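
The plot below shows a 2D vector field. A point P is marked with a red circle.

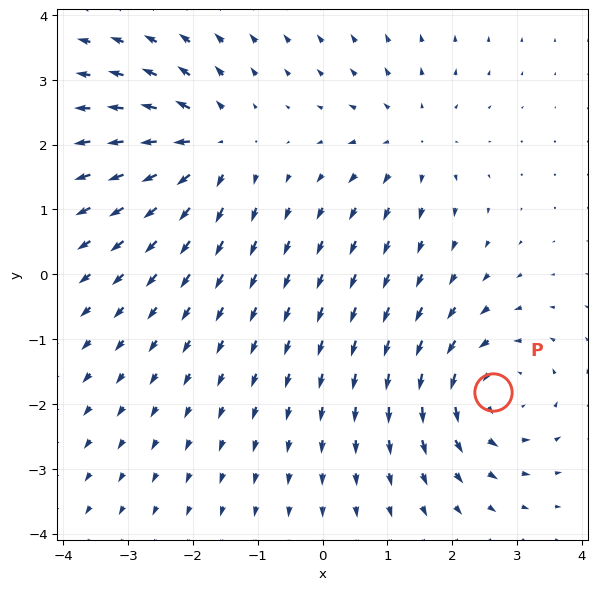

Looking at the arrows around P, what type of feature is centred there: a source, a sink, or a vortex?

At P (2.6, -1.8) the arrows circulate counterclockwise. Divergence ≈0, curl about +5 — near-zero divergence with nonzero curl is a vortex.

vortex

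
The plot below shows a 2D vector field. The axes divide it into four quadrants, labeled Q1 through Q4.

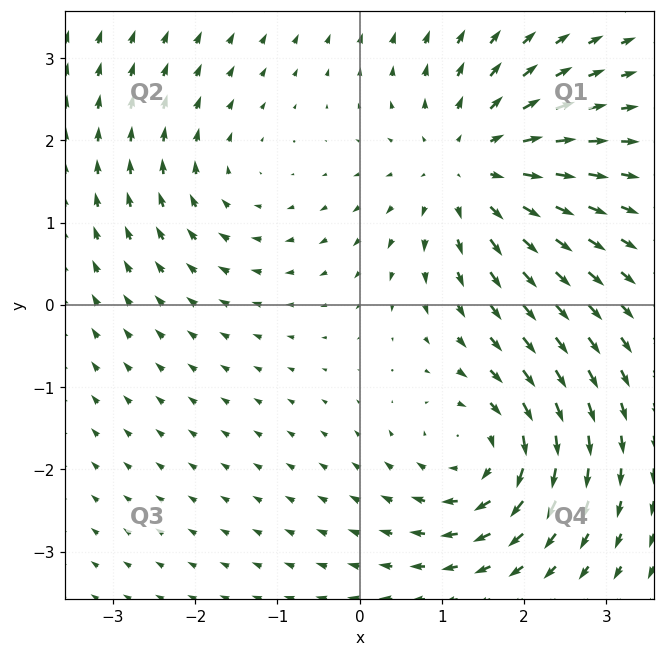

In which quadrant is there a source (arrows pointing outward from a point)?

Q1

The source sits at approximately (1.4, 1.7), which lies in quadrant Q1. The divergence there is about +5, positive as expected for a source.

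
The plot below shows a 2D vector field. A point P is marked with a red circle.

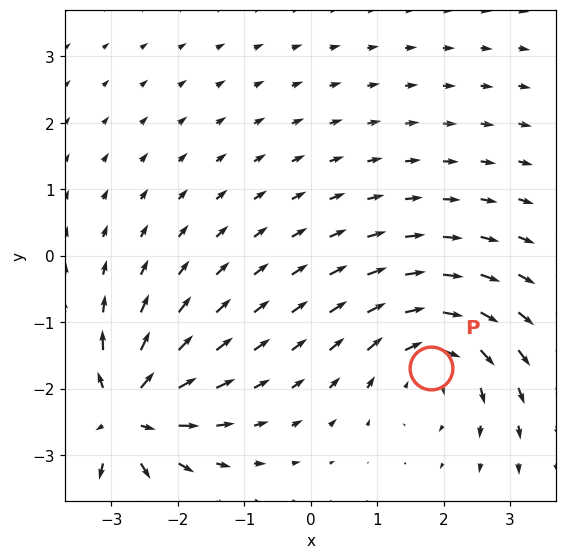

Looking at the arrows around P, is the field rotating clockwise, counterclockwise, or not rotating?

Near P at (1.8, -1.7) the arrows circulate clockwise. The curl (z-component) there is about -4; negative curl means clockwise rotation.

clockwise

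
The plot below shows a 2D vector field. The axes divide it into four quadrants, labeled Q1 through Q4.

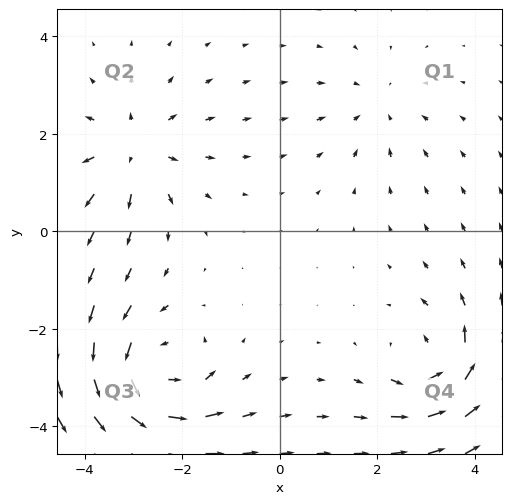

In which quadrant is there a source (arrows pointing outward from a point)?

Q2

The source sits at approximately (-3.0, 1.7), which lies in quadrant Q2. The divergence there is about +4, positive as expected for a source.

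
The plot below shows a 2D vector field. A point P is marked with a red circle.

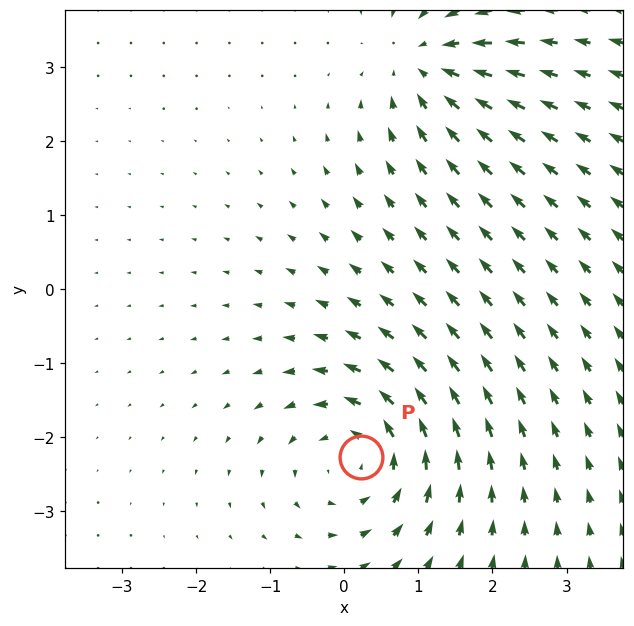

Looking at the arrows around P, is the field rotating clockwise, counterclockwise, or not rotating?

Near P at (0.2, -2.3) the arrows circulate counterclockwise. The curl (z-component) there is about +4; positive curl means counterclockwise rotation.

counterclockwise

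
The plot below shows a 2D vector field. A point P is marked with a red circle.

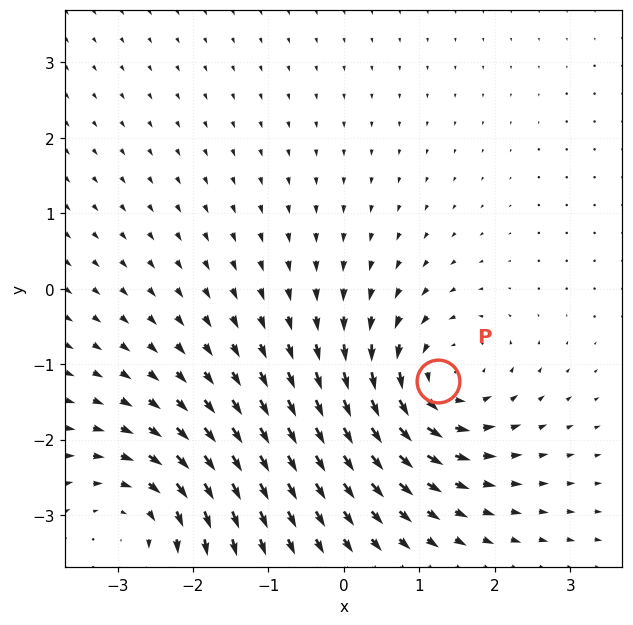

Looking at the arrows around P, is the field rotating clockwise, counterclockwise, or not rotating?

counterclockwise

Near P at (1.3, -1.2) the arrows circulate counterclockwise. The curl (z-component) there is about +5; positive curl means counterclockwise rotation.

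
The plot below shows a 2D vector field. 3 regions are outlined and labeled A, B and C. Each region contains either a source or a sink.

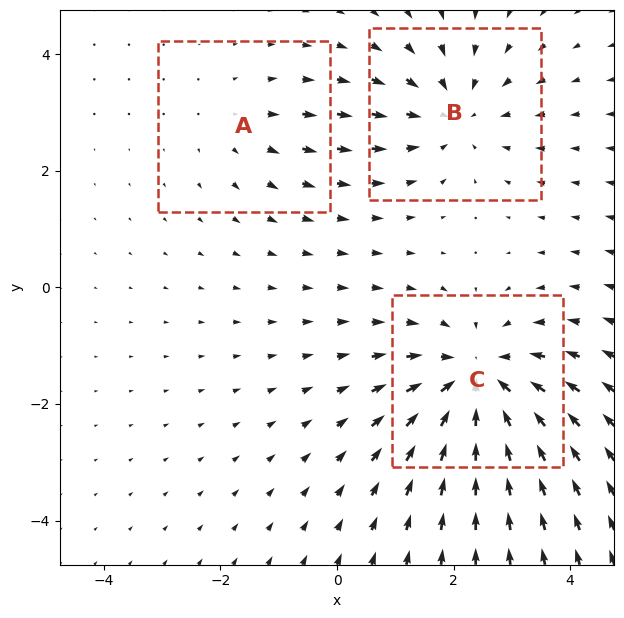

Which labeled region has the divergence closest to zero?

A

Divergence at each region's feature centre — A: about +2, B: about -3, C: about -4. Region A is closest to zero.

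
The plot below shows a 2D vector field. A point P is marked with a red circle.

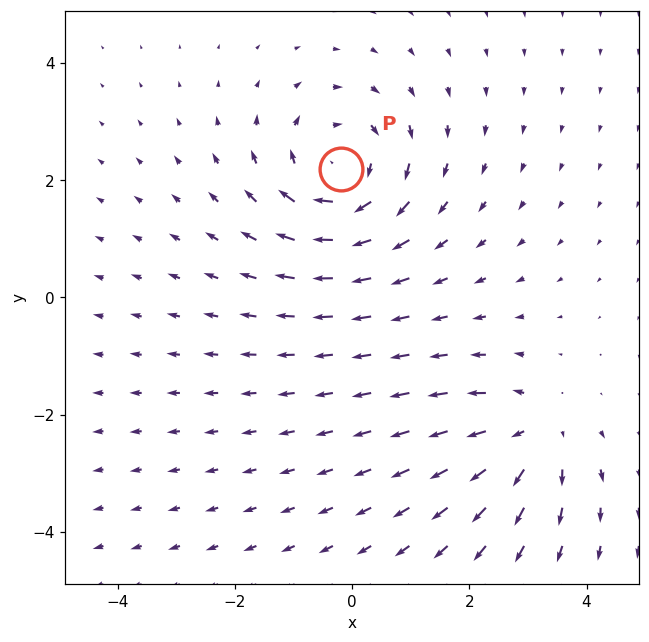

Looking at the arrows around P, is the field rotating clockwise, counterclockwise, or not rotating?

clockwise

Near P at (-0.2, 2.2) the arrows circulate clockwise. The curl (z-component) there is about -4; negative curl means clockwise rotation.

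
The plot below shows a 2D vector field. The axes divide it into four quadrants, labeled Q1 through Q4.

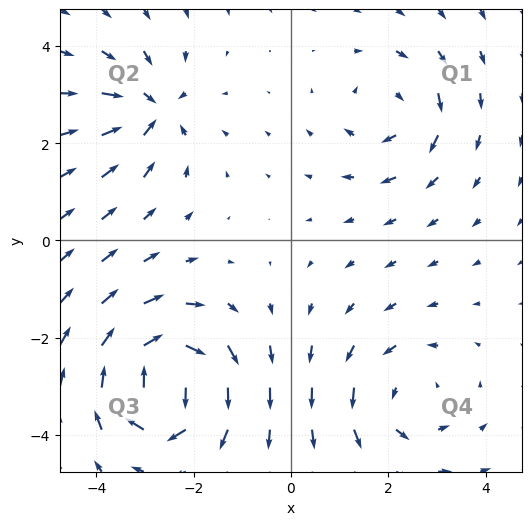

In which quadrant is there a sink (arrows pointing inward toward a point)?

The sink sits at approximately (-2.9, 2.7), which lies in quadrant Q2. The divergence there is about -3, negative as expected for a sink.

Q2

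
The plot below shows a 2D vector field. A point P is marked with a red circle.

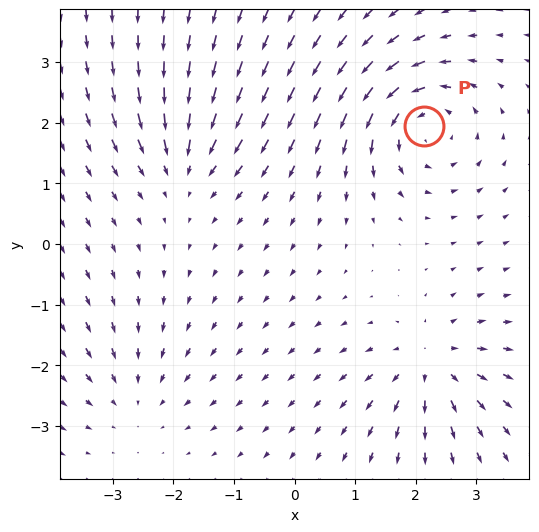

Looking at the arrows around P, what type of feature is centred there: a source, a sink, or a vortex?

At P (2.1, 2.0) the arrows circulate counterclockwise. Divergence ≈0, curl about +5 — near-zero divergence with nonzero curl is a vortex.

vortex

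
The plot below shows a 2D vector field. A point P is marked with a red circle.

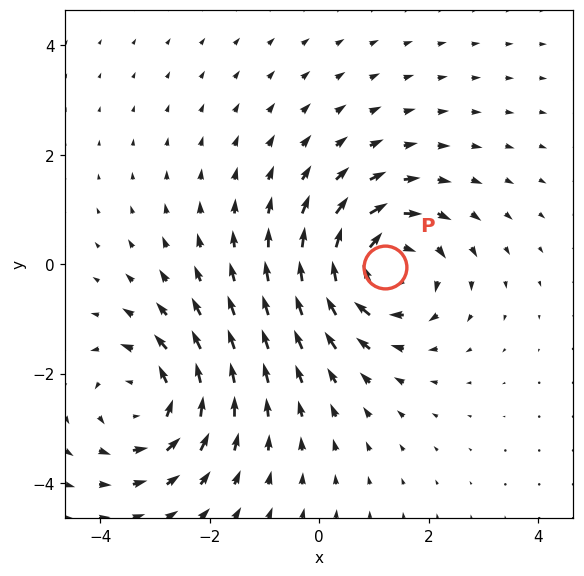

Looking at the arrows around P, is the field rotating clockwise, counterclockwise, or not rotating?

clockwise

Near P at (1.2, -0.1) the arrows circulate clockwise. The curl (z-component) there is about -5; negative curl means clockwise rotation.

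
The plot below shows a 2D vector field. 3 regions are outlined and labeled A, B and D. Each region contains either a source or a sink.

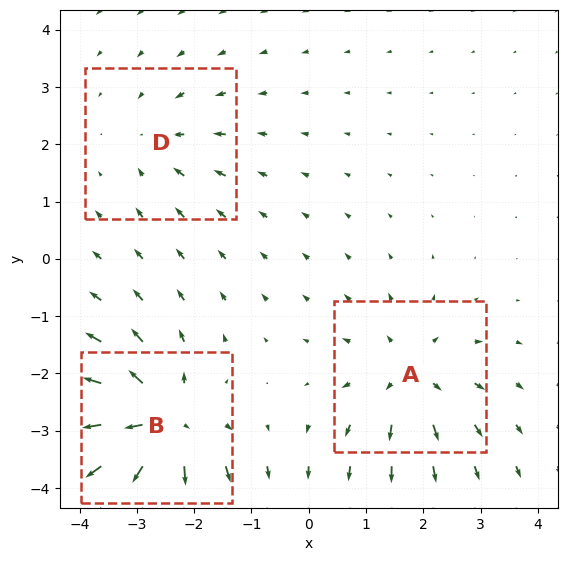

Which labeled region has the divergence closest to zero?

D

Divergence at each region's feature centre — A: about +4, B: about +6, D: about -2. Region D is closest to zero.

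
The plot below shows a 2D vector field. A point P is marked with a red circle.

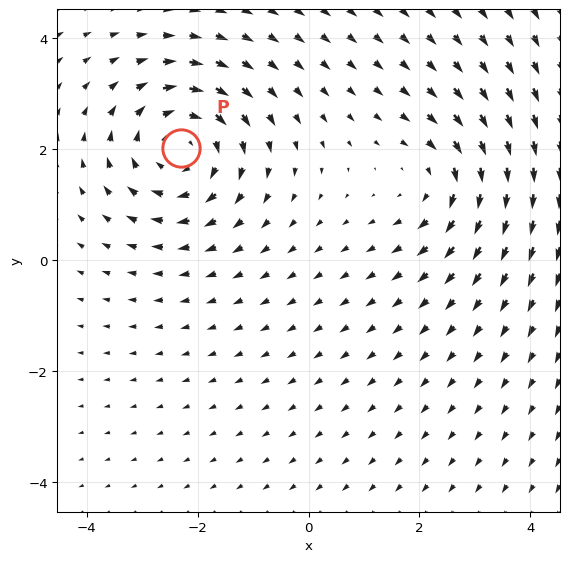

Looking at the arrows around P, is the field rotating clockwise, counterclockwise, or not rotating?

Near P at (-2.3, 2.0) the arrows circulate clockwise. The curl (z-component) there is about -4; negative curl means clockwise rotation.

clockwise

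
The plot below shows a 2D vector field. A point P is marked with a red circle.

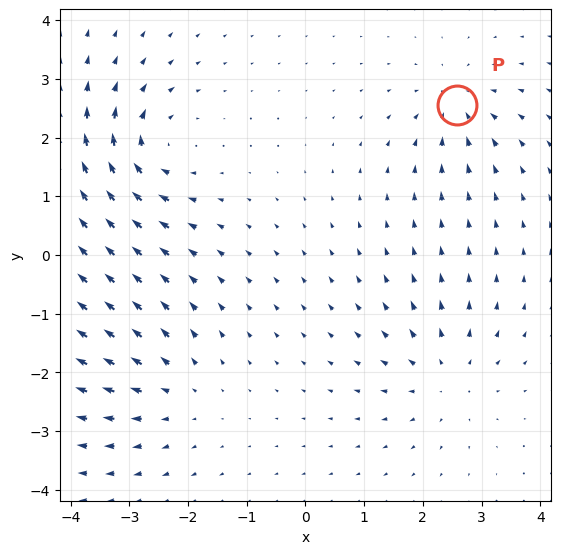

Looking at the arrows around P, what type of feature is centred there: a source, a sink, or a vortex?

At P (2.6, 2.6) the arrows converge inward. Divergence about -4, curl ≈0 — negative divergence with near-zero curl is a sink.

sink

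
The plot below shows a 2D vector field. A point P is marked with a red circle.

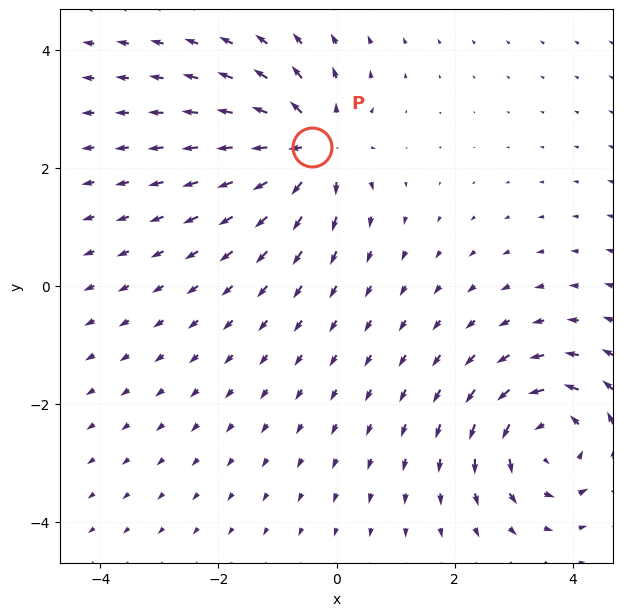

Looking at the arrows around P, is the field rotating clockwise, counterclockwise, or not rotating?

Near P at (-0.4, 2.4) the arrows show no circulation. The curl there is ≈0.

not rotating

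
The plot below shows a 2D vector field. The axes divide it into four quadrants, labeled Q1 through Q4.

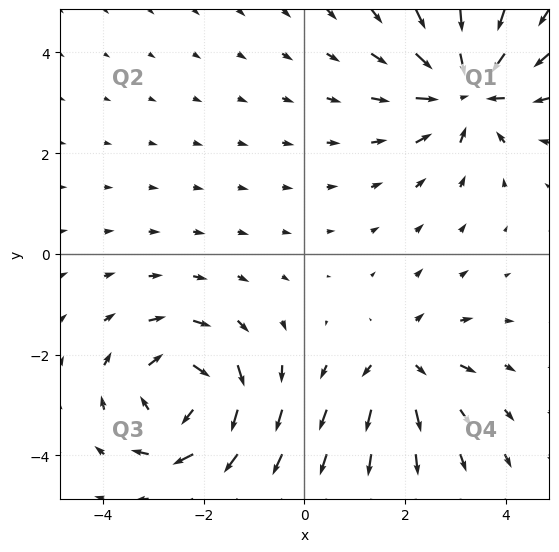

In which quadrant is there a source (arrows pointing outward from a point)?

Q4

The source sits at approximately (2.0, -2.2), which lies in quadrant Q4. The divergence there is about +3, positive as expected for a source.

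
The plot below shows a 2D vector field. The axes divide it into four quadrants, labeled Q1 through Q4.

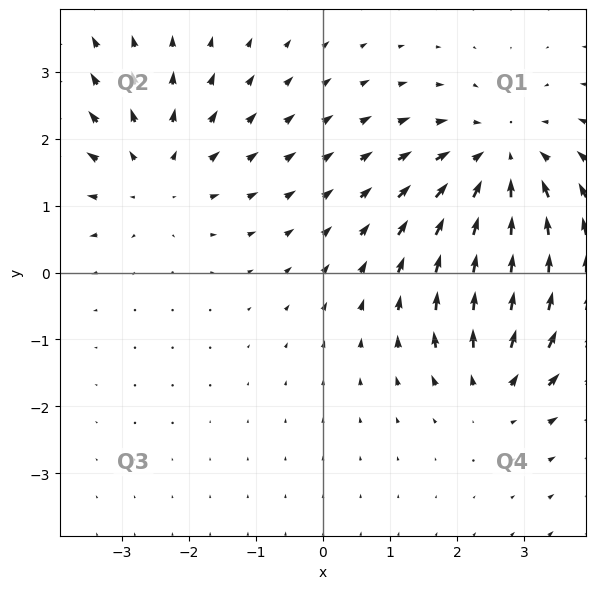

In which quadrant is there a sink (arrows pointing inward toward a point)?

Q1

The sink sits at approximately (2.7, 1.6), which lies in quadrant Q1. The divergence there is about -4, negative as expected for a sink.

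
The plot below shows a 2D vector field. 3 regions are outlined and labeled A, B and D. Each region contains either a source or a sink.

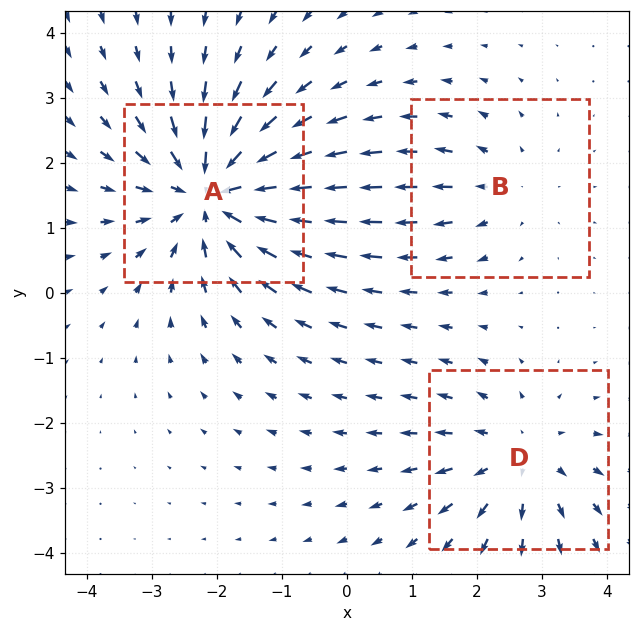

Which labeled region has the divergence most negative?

Divergence at each region's feature centre — A: about -4, B: about +2, D: about +3. Region A is most negative.

A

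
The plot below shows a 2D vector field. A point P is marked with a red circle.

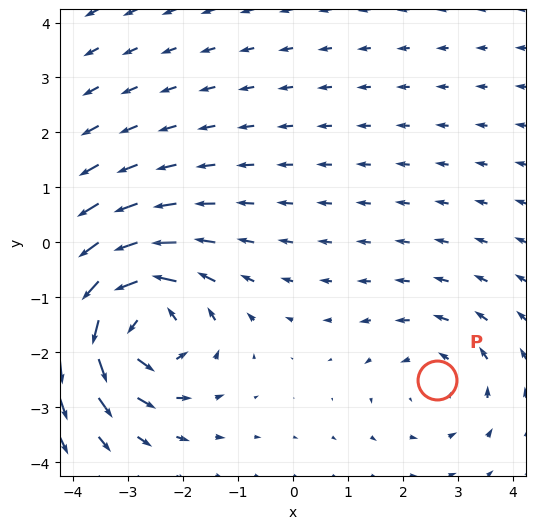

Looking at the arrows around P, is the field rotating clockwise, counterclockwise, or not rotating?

Near P at (2.6, -2.5) the arrows circulate counterclockwise. The curl (z-component) there is about +2; positive curl means counterclockwise rotation.

counterclockwise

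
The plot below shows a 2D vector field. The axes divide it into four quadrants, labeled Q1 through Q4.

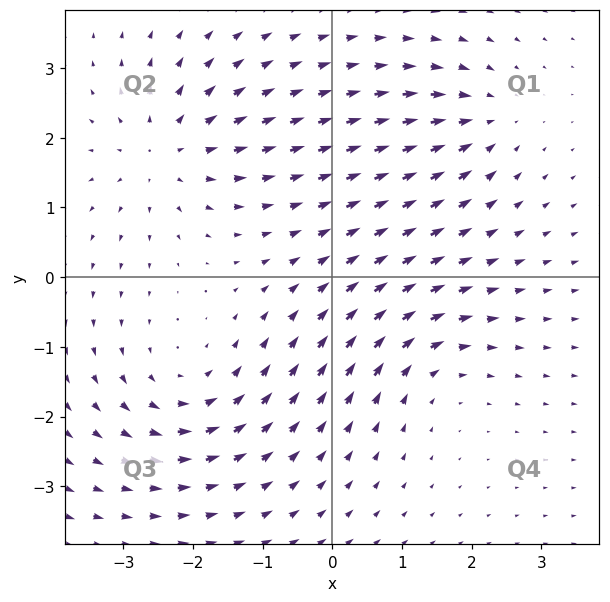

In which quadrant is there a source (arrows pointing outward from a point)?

The source sits at approximately (-2.4, 1.8), which lies in quadrant Q2. The divergence there is about +4, positive as expected for a source.

Q2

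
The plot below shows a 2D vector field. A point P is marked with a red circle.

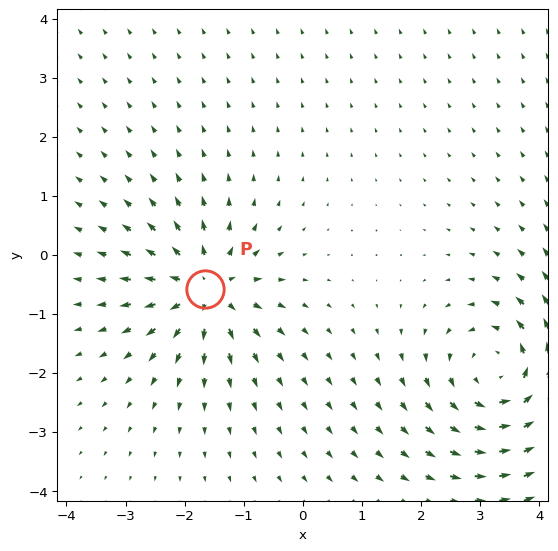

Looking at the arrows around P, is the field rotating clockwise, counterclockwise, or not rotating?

not rotating

Near P at (-1.6, -0.6) the arrows show no circulation. The curl there is ≈0.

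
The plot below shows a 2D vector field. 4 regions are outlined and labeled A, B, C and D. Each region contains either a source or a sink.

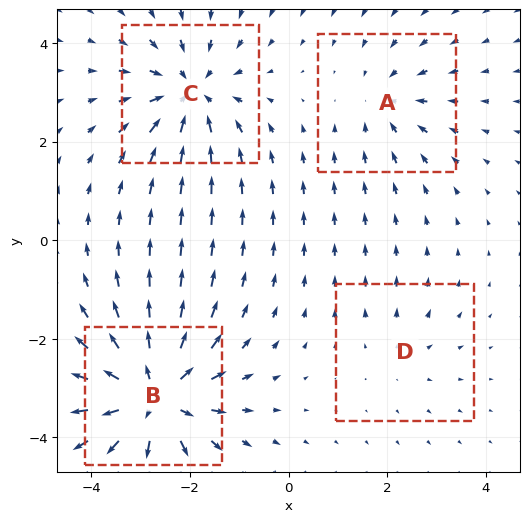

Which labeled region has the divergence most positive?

Divergence at each region's feature centre — A: about -3, B: about +7, C: about -5, D: about +2. Region B is most positive.

B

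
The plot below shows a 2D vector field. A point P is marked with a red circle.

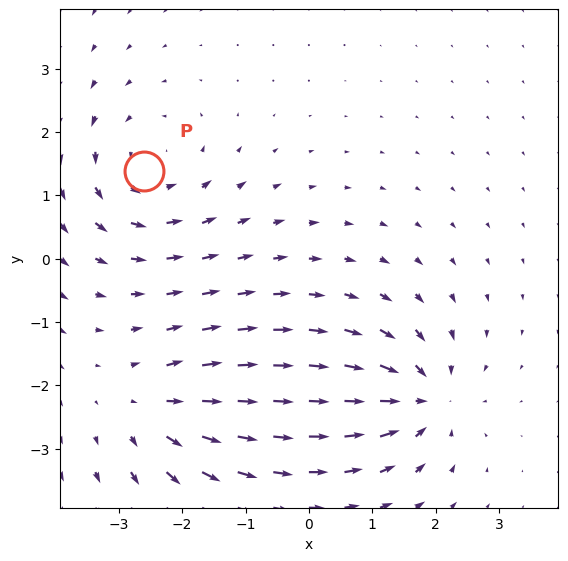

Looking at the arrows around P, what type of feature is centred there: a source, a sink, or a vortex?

vortex

At P (-2.6, 1.4) the arrows circulate counterclockwise. Divergence ≈0, curl about +4 — near-zero divergence with nonzero curl is a vortex.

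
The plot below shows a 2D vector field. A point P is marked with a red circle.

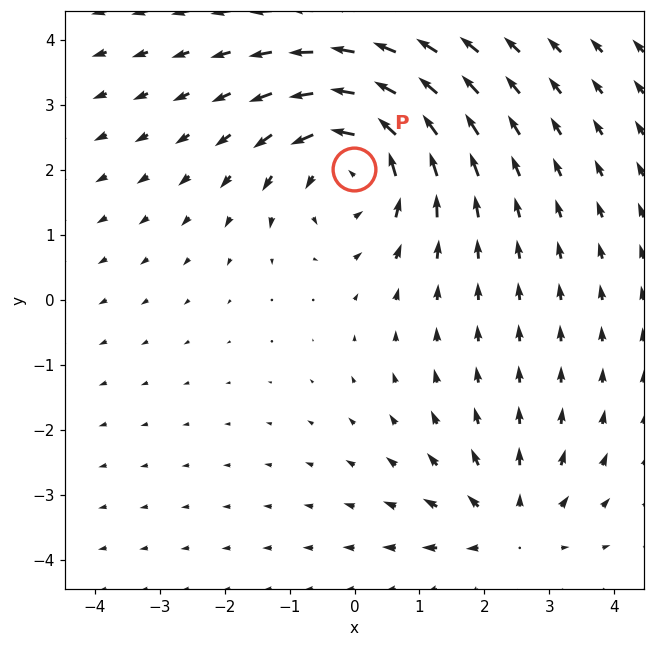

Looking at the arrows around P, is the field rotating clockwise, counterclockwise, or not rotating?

counterclockwise

Near P at (-0.0, 2.0) the arrows circulate counterclockwise. The curl (z-component) there is about +4; positive curl means counterclockwise rotation.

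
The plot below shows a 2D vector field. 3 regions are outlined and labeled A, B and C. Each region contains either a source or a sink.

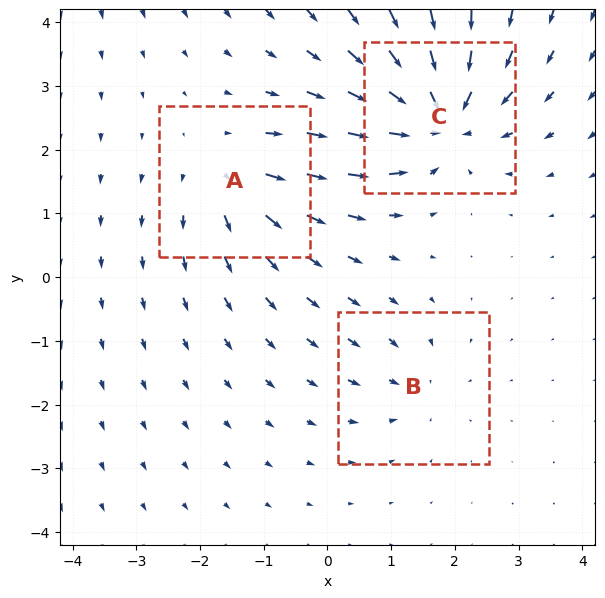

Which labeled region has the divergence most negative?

C

Divergence at each region's feature centre — A: about +4, B: about -3, C: about -6. Region C is most negative.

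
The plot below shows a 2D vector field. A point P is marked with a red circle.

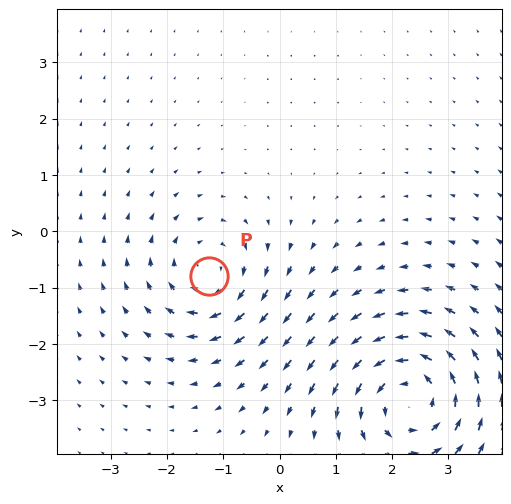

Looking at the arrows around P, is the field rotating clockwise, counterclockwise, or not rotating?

clockwise

Near P at (-1.3, -0.8) the arrows circulate clockwise. The curl (z-component) there is about -4; negative curl means clockwise rotation.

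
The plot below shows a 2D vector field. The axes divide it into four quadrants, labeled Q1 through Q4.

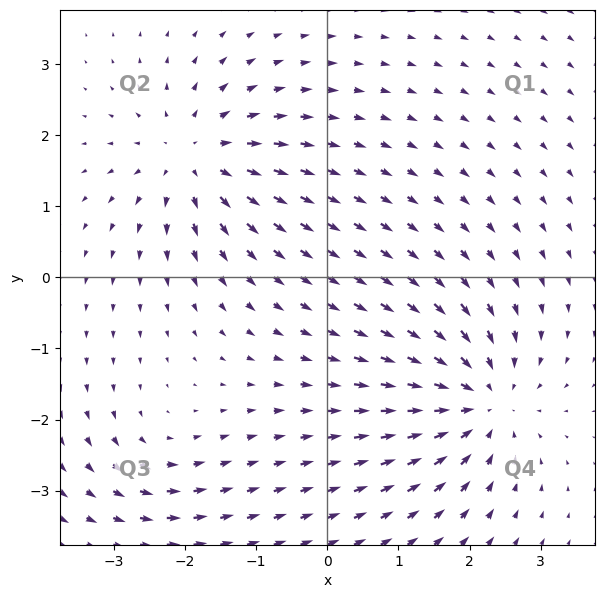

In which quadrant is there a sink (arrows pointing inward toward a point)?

The sink sits at approximately (2.2, -1.7), which lies in quadrant Q4. The divergence there is about -5, negative as expected for a sink.

Q4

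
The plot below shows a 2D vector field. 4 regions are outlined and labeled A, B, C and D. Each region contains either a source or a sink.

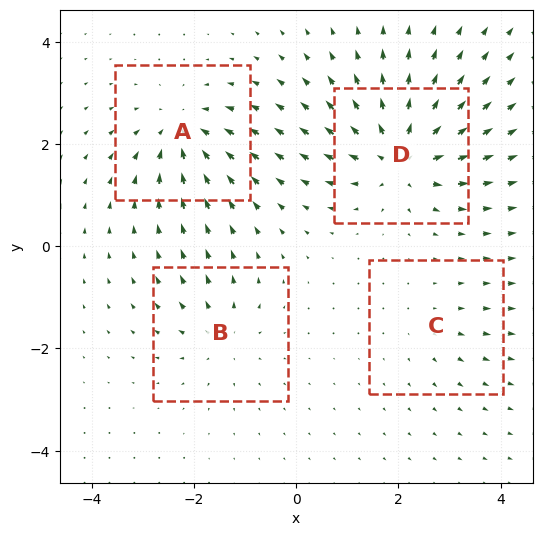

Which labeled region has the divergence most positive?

D

Divergence at each region's feature centre — A: about -6, B: about +4, C: about +2, D: about +8. Region D is most positive.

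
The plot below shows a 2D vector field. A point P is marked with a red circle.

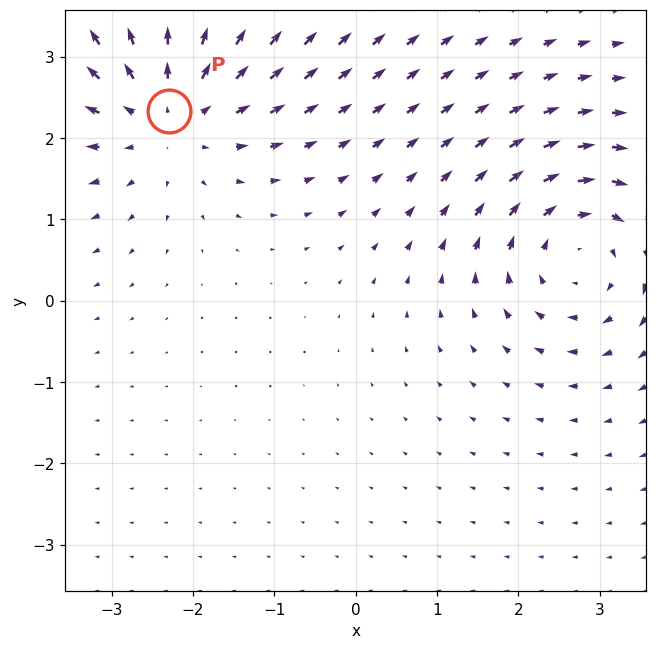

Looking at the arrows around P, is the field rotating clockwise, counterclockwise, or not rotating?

Near P at (-2.3, 2.3) the arrows show no circulation. The curl there is ≈0.

not rotating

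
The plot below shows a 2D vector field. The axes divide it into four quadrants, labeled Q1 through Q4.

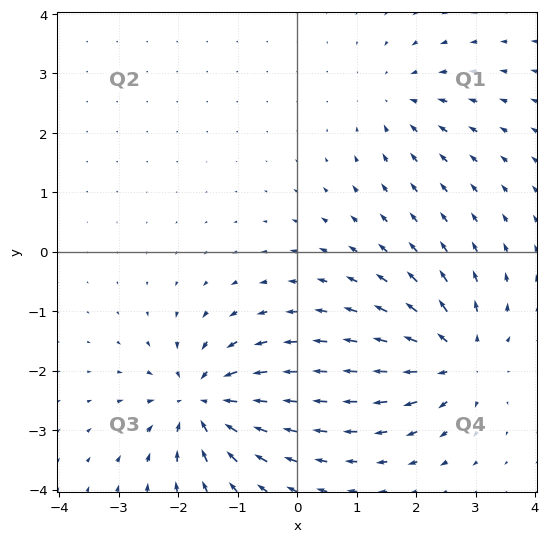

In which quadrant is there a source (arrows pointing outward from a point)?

Q4

The source sits at approximately (2.7, -1.8), which lies in quadrant Q4. The divergence there is about +6, positive as expected for a source.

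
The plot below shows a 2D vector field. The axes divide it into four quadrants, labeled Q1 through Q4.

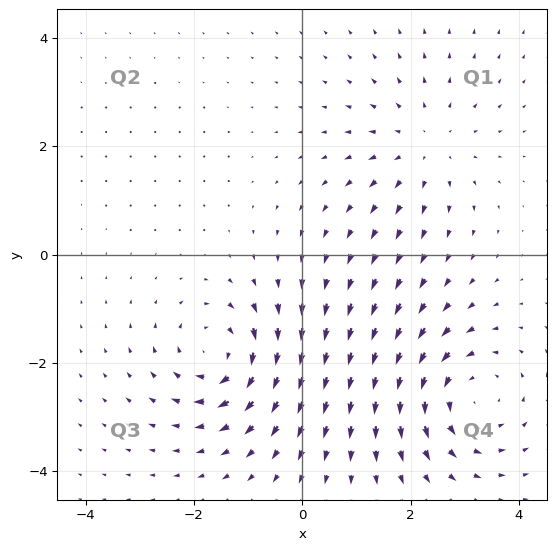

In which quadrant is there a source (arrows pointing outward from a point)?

Q1

The source sits at approximately (2.3, 2.0), which lies in quadrant Q1. The divergence there is about +3, positive as expected for a source.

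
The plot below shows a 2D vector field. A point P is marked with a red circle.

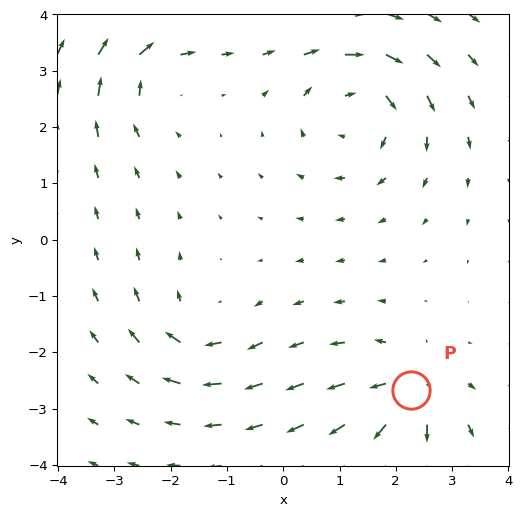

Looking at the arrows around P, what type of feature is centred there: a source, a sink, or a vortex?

source

At P (2.3, -2.7) the arrows spread outward. Divergence about +5, curl ≈0 — positive divergence with near-zero curl is a source.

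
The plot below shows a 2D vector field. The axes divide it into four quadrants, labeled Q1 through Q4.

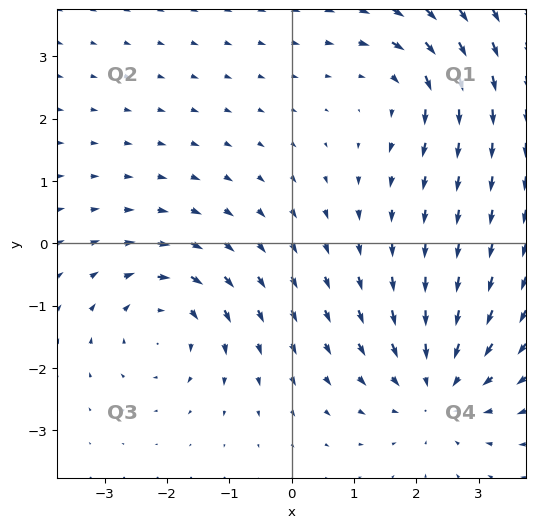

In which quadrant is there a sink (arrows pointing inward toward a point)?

Q4

The sink sits at approximately (2.3, -2.3), which lies in quadrant Q4. The divergence there is about -4, negative as expected for a sink.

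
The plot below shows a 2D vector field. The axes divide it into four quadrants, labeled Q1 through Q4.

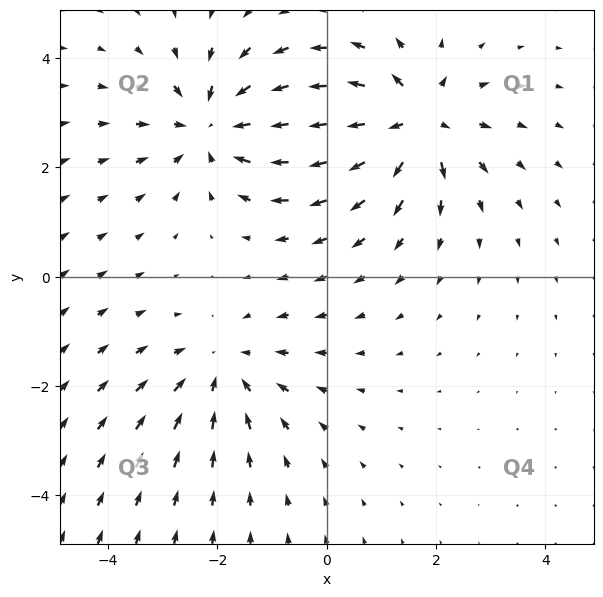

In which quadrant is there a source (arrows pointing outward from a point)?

Q1

The source sits at approximately (1.6, 2.8), which lies in quadrant Q1. The divergence there is about +4, positive as expected for a source.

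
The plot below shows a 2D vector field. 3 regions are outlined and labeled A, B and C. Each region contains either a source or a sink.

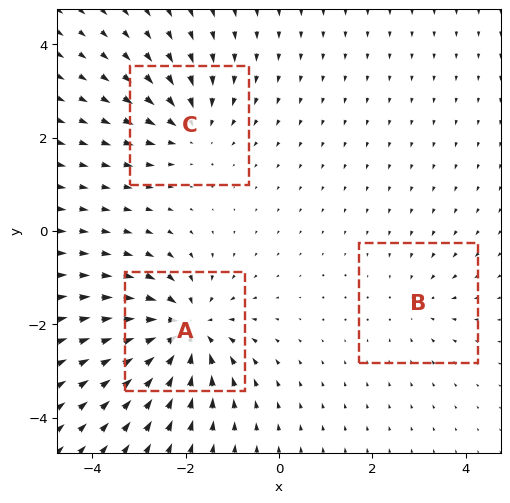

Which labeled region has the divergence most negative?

A

Divergence at each region's feature centre — A: about -5, B: about -2, C: about -3. Region A is most negative.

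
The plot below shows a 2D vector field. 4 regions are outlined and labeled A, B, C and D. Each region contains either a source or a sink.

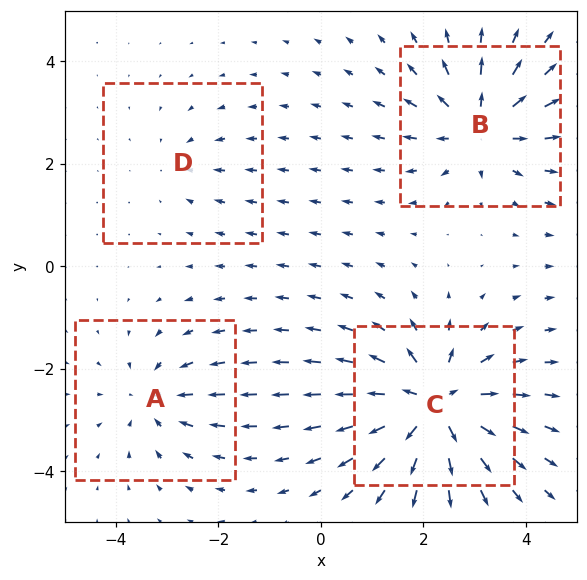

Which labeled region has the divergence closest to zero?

D

Divergence at each region's feature centre — A: about -4, B: about +5, C: about +7, D: about -2. Region D is closest to zero.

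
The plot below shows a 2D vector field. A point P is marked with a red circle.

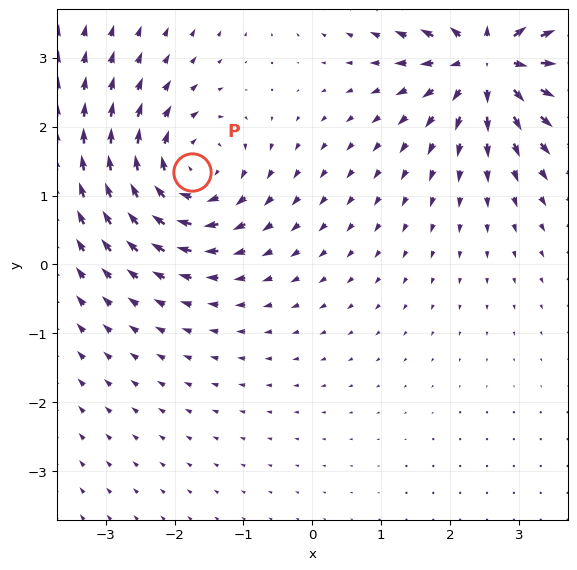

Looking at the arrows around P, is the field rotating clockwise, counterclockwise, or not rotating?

clockwise

Near P at (-1.7, 1.3) the arrows circulate clockwise. The curl (z-component) there is about -4; negative curl means clockwise rotation.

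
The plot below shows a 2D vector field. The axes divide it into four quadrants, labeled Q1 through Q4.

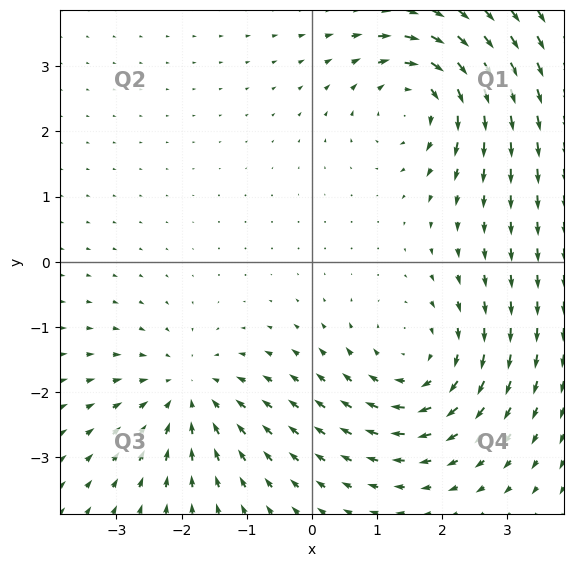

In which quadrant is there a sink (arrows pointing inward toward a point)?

The sink sits at approximately (-1.9, -2.0), which lies in quadrant Q3. The divergence there is about -3, negative as expected for a sink.

Q3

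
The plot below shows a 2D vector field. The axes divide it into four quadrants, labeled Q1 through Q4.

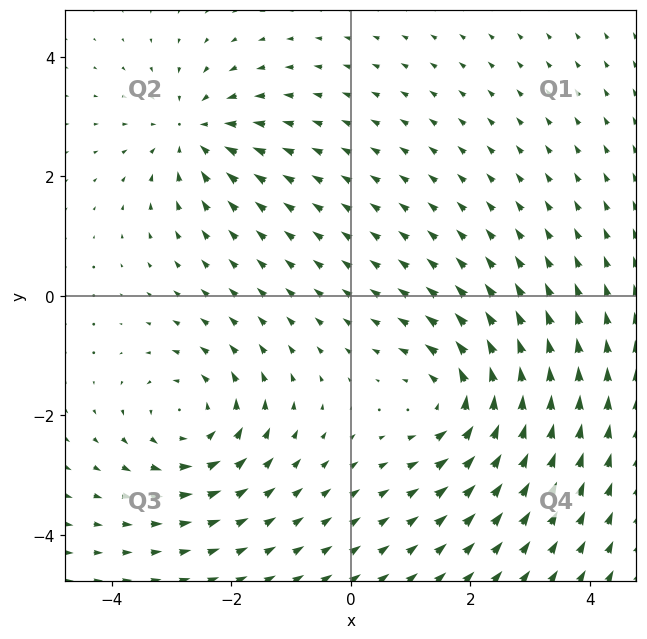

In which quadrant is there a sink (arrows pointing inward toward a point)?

The sink sits at approximately (-2.6, 2.7), which lies in quadrant Q2. The divergence there is about -5, negative as expected for a sink.

Q2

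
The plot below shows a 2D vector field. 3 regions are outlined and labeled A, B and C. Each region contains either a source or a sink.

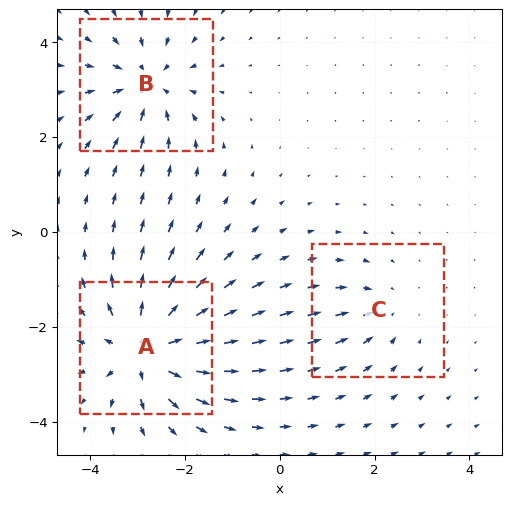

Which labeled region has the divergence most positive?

A

Divergence at each region's feature centre — A: about +5, B: about -4, C: about -2. Region A is most positive.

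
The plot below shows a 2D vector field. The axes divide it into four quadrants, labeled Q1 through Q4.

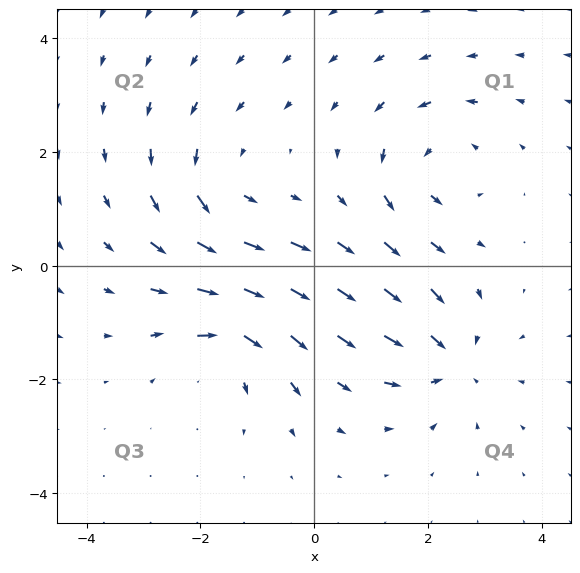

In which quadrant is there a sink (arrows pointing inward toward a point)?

Q4

The sink sits at approximately (2.4, -1.7), which lies in quadrant Q4. The divergence there is about -5, negative as expected for a sink.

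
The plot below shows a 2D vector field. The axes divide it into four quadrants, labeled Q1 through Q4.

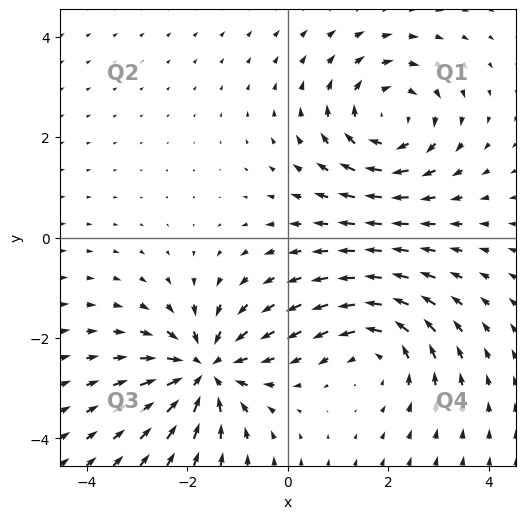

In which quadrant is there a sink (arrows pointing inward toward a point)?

Q3

The sink sits at approximately (-1.7, -2.6), which lies in quadrant Q3. The divergence there is about -4, negative as expected for a sink.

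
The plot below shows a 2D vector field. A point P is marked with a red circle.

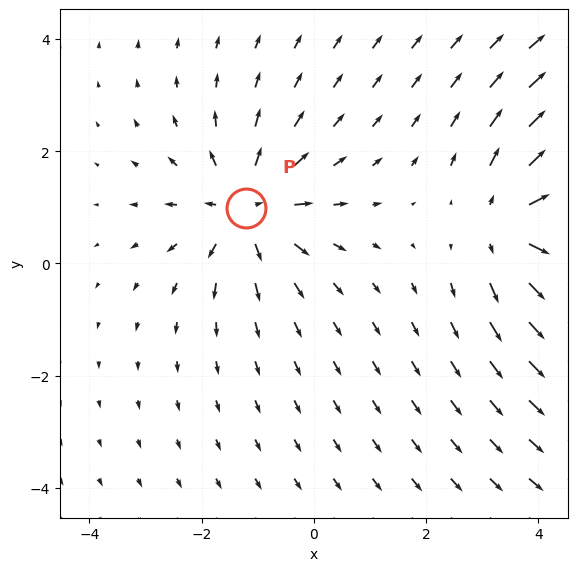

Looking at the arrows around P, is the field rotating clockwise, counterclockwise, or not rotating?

Near P at (-1.2, 1.0) the arrows show no circulation. The curl there is ≈0.

not rotating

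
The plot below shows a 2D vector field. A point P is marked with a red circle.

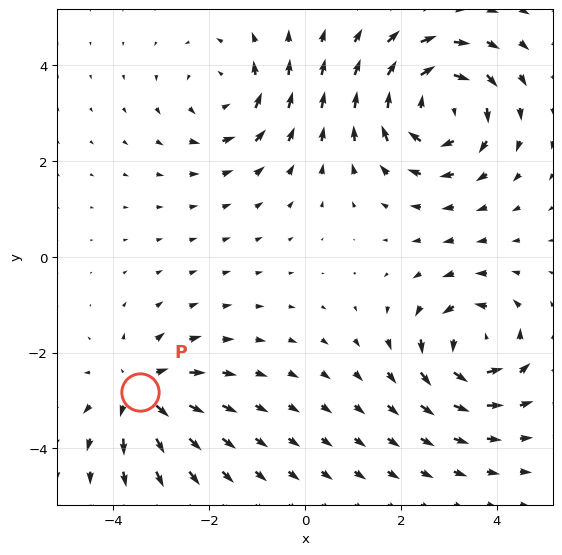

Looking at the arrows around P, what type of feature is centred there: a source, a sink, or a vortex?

At P (-3.4, -2.8) the arrows spread outward. Divergence about +4, curl ≈0 — positive divergence with near-zero curl is a source.

source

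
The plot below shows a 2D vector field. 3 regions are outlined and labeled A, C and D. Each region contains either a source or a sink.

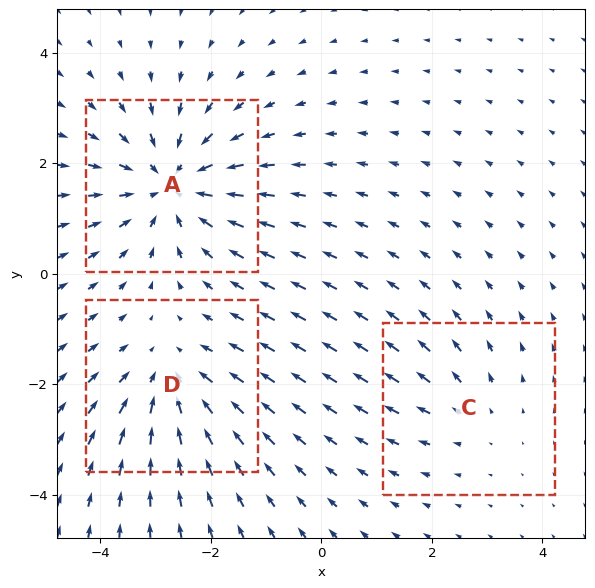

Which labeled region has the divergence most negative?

Divergence at each region's feature centre — A: about -4, C: about +2, D: about -3. Region A is most negative.

A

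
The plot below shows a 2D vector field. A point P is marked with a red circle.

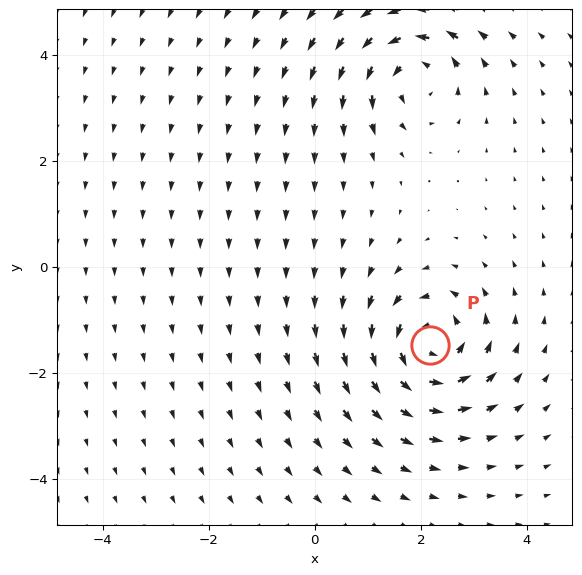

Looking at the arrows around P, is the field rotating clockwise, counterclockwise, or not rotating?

counterclockwise

Near P at (2.2, -1.5) the arrows circulate counterclockwise. The curl (z-component) there is about +6; positive curl means counterclockwise rotation.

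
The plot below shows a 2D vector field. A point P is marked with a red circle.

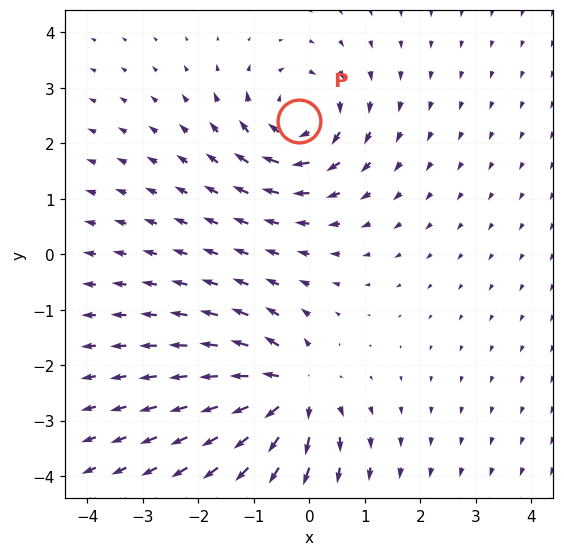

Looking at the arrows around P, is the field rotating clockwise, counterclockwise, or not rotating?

clockwise

Near P at (-0.2, 2.4) the arrows circulate clockwise. The curl (z-component) there is about -4; negative curl means clockwise rotation.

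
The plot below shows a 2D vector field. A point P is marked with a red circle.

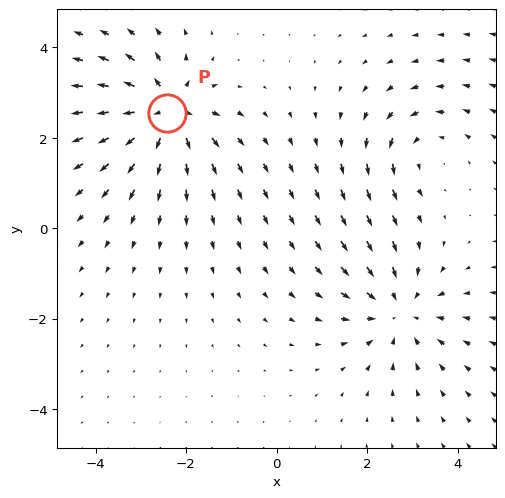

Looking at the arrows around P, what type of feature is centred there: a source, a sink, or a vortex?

source

At P (-2.4, 2.5) the arrows spread outward. Divergence about +5, curl ≈0 — positive divergence with near-zero curl is a source.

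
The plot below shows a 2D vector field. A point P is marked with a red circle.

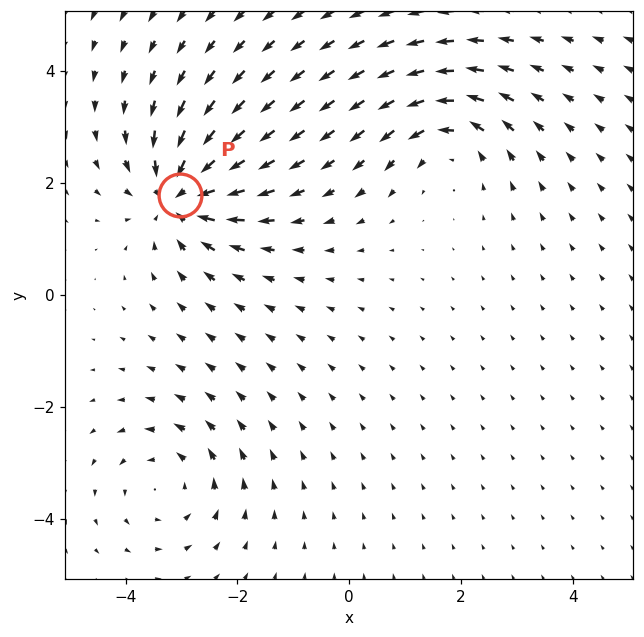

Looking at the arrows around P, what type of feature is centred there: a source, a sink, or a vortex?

At P (-3.0, 1.8) the arrows converge inward. Divergence about -5, curl ≈0 — negative divergence with near-zero curl is a sink.

sink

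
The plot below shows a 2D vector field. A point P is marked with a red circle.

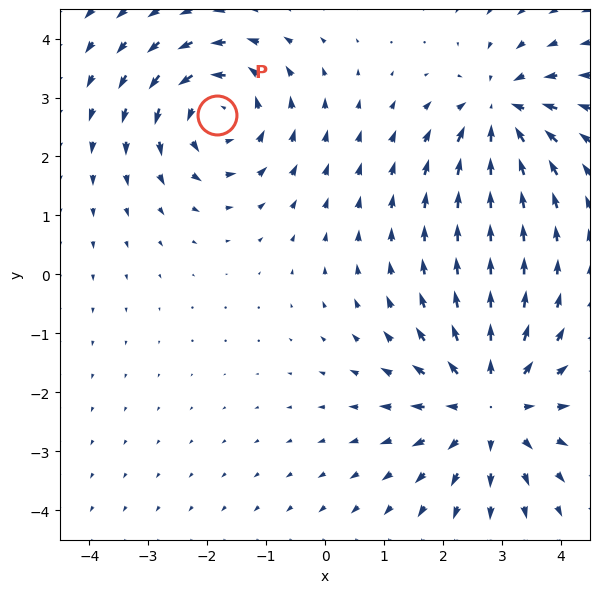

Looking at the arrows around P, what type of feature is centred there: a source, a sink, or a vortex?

At P (-1.8, 2.7) the arrows circulate counterclockwise. Divergence ≈0, curl about +5 — near-zero divergence with nonzero curl is a vortex.

vortex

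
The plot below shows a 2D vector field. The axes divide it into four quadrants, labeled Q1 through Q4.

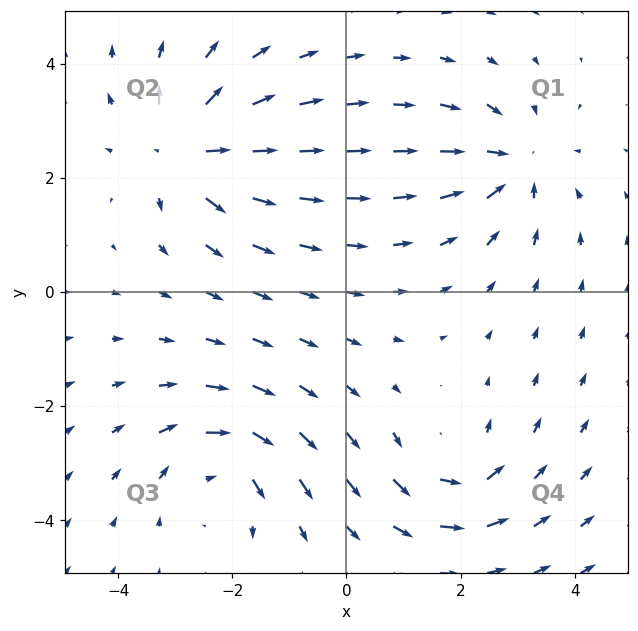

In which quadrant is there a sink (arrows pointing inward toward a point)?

The sink sits at approximately (2.9, 2.2), which lies in quadrant Q1. The divergence there is about -5, negative as expected for a sink.

Q1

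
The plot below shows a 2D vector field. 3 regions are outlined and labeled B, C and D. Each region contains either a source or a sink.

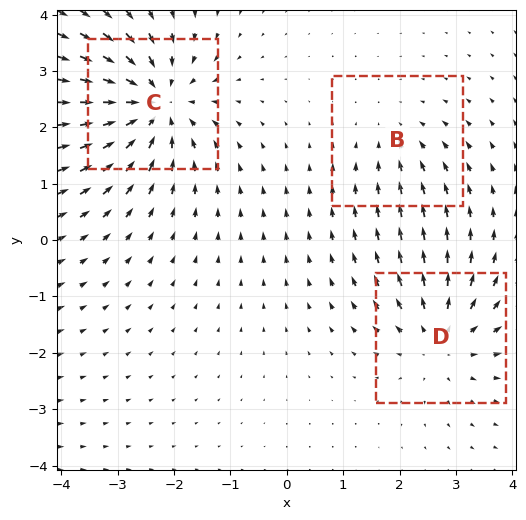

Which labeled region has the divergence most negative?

C

Divergence at each region's feature centre — B: about -2, C: about -5, D: about +4. Region C is most negative.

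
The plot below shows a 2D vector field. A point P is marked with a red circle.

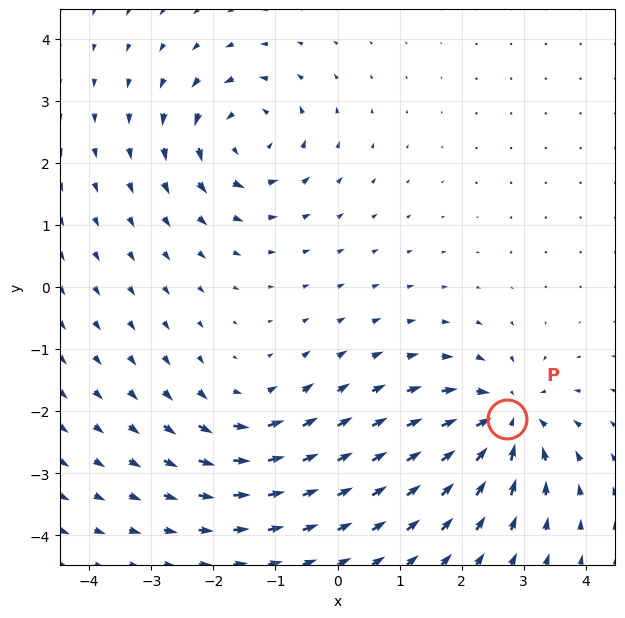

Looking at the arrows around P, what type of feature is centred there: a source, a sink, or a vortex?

sink

At P (2.7, -2.1) the arrows converge inward. Divergence about -7, curl ≈0 — negative divergence with near-zero curl is a sink.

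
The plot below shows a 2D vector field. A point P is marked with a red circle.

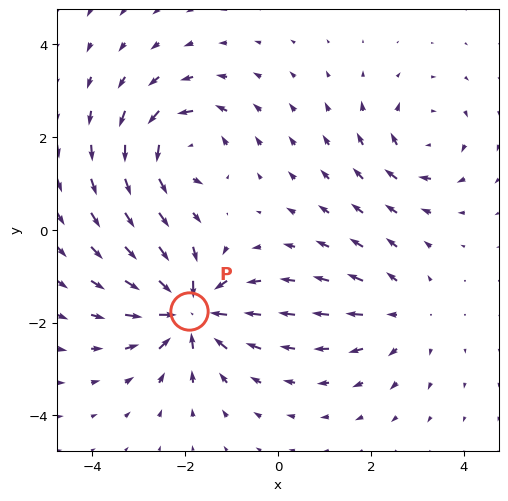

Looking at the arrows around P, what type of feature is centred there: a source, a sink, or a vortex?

sink

At P (-1.9, -1.7) the arrows converge inward. Divergence about -6, curl ≈0 — negative divergence with near-zero curl is a sink.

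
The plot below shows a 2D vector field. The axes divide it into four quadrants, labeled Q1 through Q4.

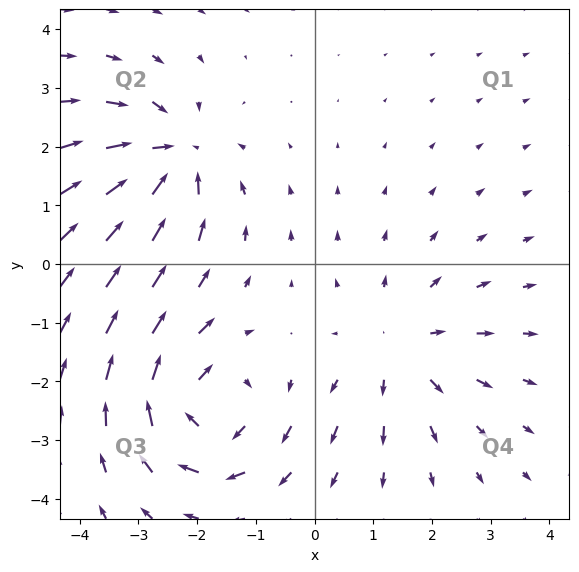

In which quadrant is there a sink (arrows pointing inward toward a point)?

Q2

The sink sits at approximately (-2.5, 1.8), which lies in quadrant Q2. The divergence there is about -4, negative as expected for a sink.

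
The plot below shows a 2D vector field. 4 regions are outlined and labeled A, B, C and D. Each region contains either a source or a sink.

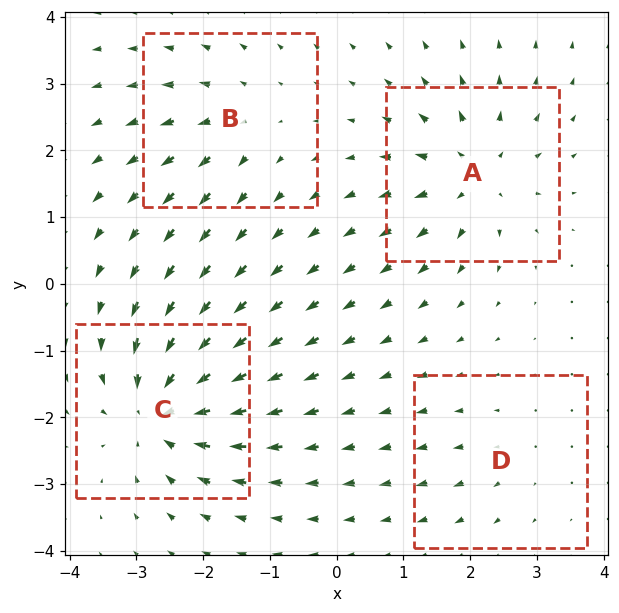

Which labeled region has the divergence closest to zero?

Divergence at each region's feature centre — A: about +6, B: about +4, C: about -8, D: about +2. Region D is closest to zero.

D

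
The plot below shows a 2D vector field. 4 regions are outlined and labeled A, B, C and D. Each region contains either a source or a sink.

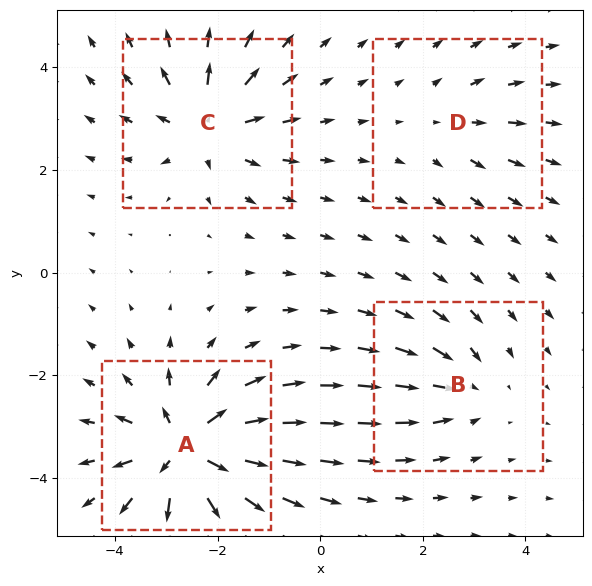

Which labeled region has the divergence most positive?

Divergence at each region's feature centre — A: about +8, B: about -4, C: about +6, D: about +2. Region A is most positive.

A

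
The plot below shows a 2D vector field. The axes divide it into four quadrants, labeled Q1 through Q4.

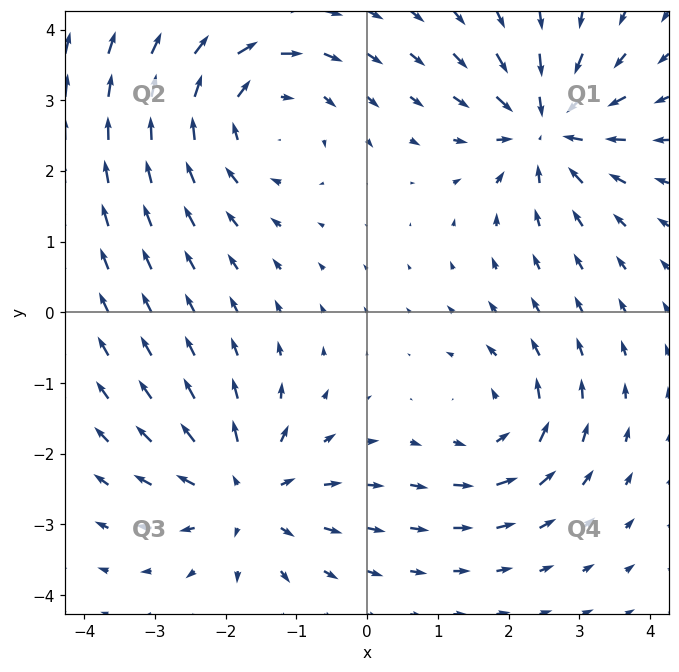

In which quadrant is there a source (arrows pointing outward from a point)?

Q3

The source sits at approximately (-1.7, -2.6), which lies in quadrant Q3. The divergence there is about +5, positive as expected for a source.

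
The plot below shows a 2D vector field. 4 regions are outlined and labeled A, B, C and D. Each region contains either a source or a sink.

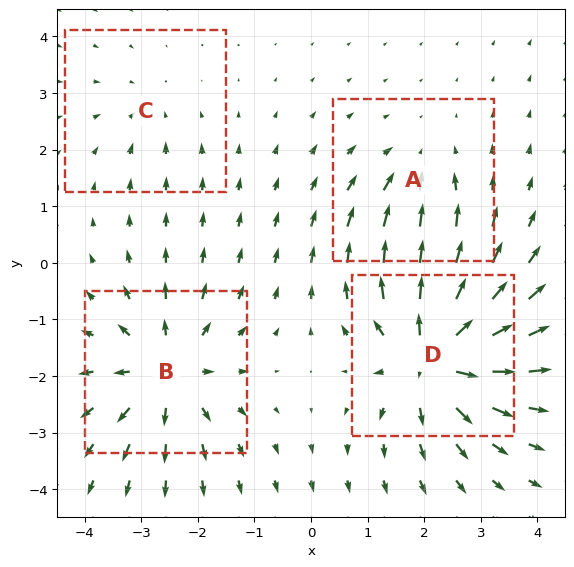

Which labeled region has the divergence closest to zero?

C

Divergence at each region's feature centre — A: about -3, B: about +6, C: about -2, D: about +8. Region C is closest to zero.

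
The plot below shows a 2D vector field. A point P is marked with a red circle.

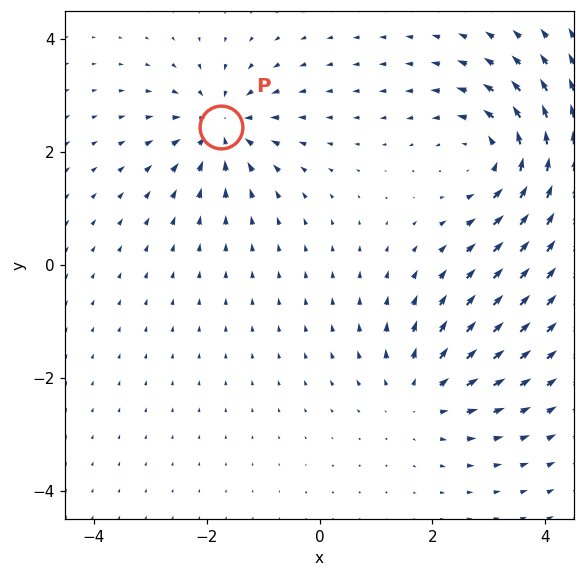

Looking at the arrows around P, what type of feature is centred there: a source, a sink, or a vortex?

sink

At P (-1.8, 2.4) the arrows converge inward. Divergence about -5, curl ≈0 — negative divergence with near-zero curl is a sink.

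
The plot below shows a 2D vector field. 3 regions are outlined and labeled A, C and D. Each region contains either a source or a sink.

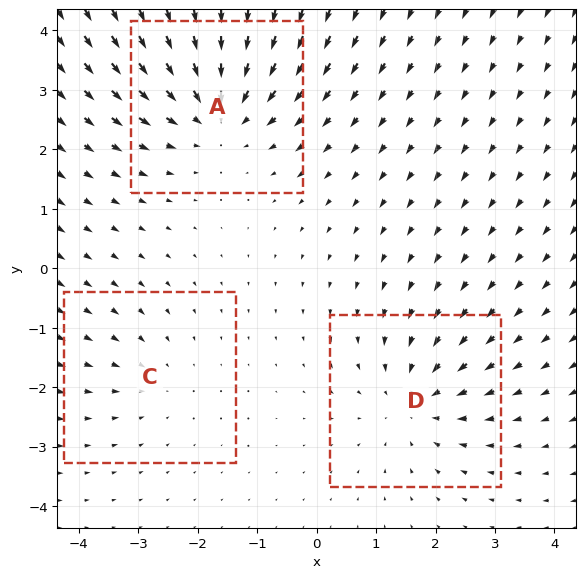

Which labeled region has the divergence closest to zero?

C

Divergence at each region's feature centre — A: about -4, C: about -2, D: about -3. Region C is closest to zero.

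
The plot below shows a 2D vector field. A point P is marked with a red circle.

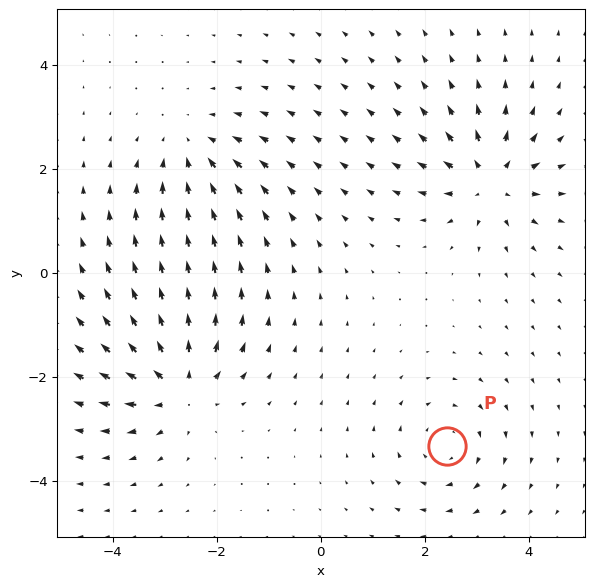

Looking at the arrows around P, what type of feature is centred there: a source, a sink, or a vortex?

At P (2.4, -3.3) the arrows circulate clockwise. Divergence ≈0, curl about -3 — near-zero divergence with nonzero curl is a vortex.

vortex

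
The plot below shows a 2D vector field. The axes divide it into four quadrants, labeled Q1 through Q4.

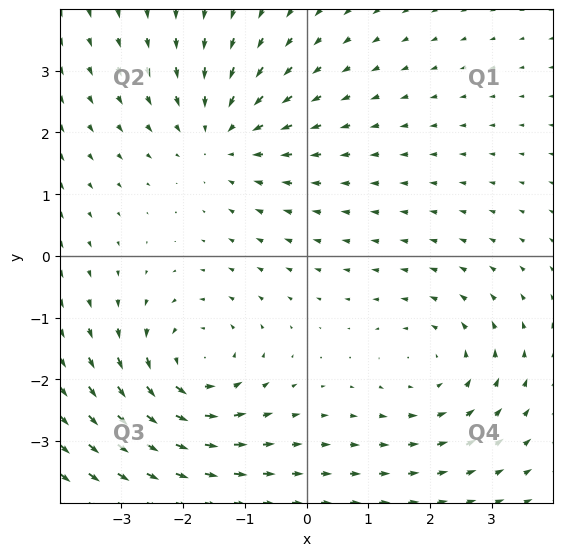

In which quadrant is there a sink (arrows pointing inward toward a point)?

The sink sits at approximately (-1.4, 1.9), which lies in quadrant Q2. The divergence there is about -4, negative as expected for a sink.

Q2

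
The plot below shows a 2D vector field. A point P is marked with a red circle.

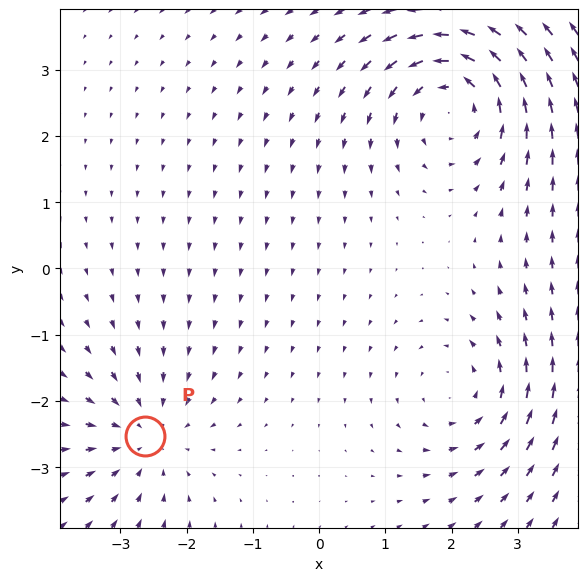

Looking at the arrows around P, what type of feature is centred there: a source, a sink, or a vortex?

sink

At P (-2.6, -2.5) the arrows converge inward. Divergence about -3, curl ≈0 — negative divergence with near-zero curl is a sink.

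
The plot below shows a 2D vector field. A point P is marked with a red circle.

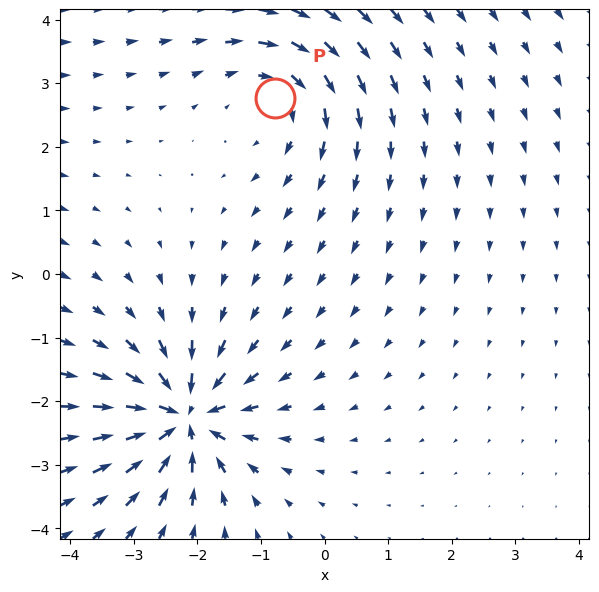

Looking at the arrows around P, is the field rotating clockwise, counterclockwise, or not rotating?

clockwise

Near P at (-0.8, 2.8) the arrows circulate clockwise. The curl (z-component) there is about -3; negative curl means clockwise rotation.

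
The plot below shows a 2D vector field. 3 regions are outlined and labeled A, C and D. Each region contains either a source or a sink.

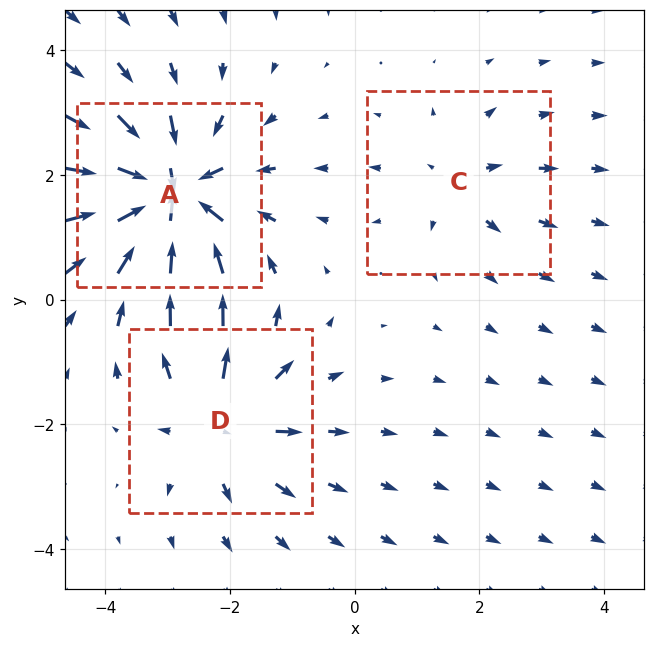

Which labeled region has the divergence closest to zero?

C

Divergence at each region's feature centre — A: about -6, C: about +2, D: about +4. Region C is closest to zero.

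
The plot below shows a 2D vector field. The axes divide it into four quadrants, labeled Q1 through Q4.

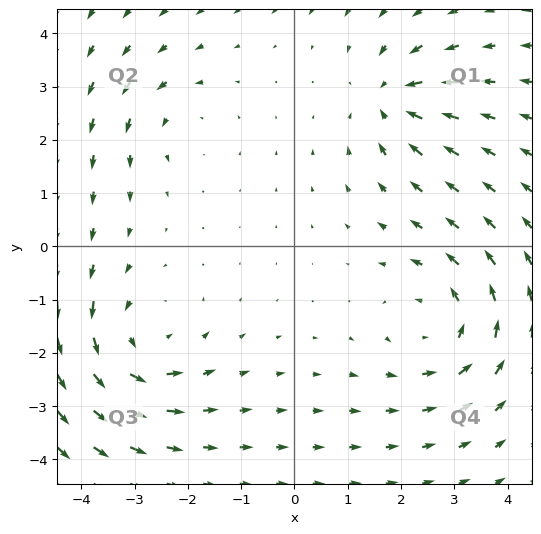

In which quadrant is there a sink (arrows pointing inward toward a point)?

The sink sits at approximately (1.8, 2.8), which lies in quadrant Q1. The divergence there is about -4, negative as expected for a sink.

Q1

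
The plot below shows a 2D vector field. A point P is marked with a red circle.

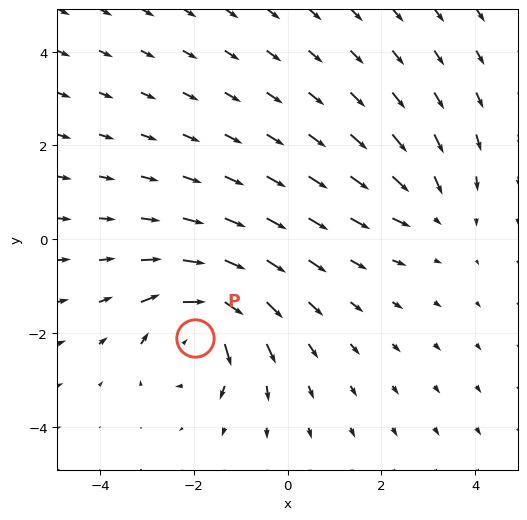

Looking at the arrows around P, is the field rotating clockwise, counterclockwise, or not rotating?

Near P at (-2.0, -2.1) the arrows circulate clockwise. The curl (z-component) there is about -6; negative curl means clockwise rotation.

clockwise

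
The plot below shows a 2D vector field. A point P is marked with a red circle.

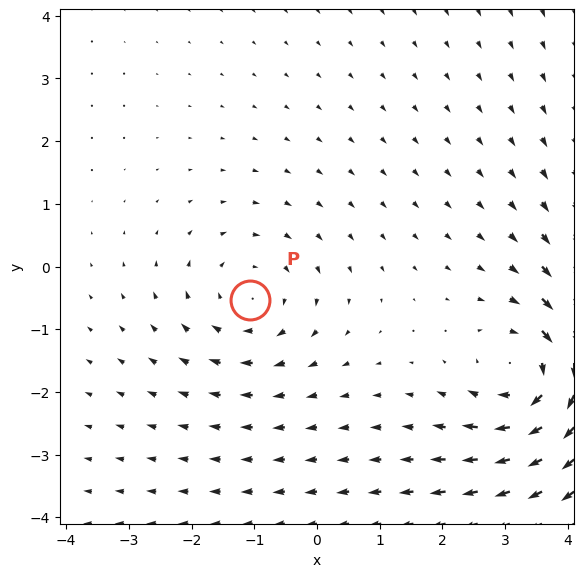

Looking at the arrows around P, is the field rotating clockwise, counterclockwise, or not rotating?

Near P at (-1.1, -0.5) the arrows circulate clockwise. The curl (z-component) there is about -3; negative curl means clockwise rotation.

clockwise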